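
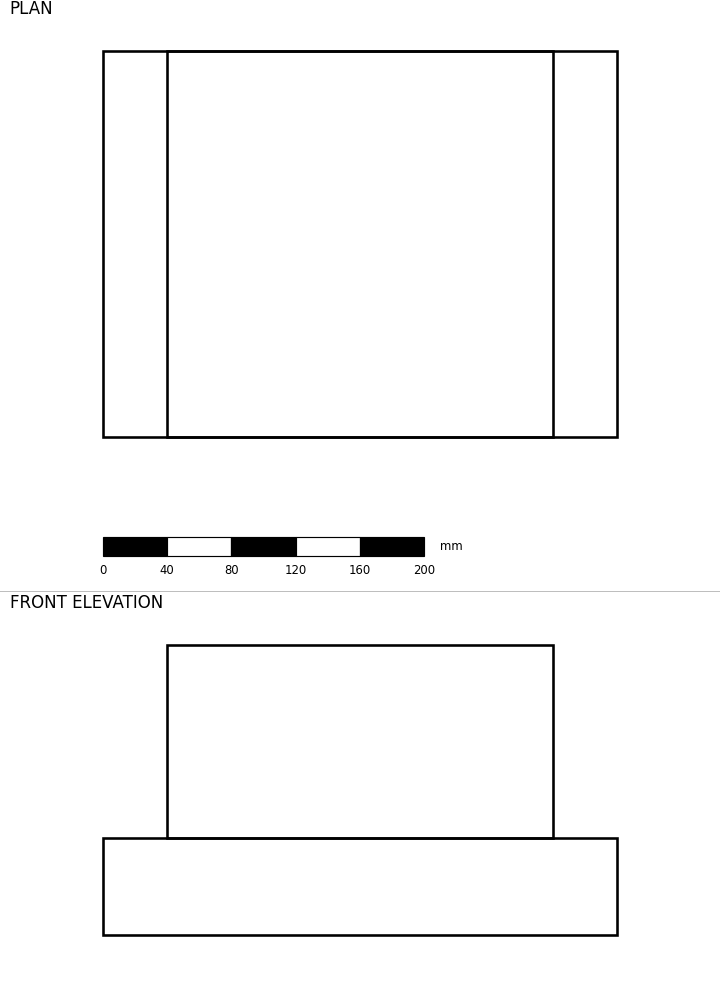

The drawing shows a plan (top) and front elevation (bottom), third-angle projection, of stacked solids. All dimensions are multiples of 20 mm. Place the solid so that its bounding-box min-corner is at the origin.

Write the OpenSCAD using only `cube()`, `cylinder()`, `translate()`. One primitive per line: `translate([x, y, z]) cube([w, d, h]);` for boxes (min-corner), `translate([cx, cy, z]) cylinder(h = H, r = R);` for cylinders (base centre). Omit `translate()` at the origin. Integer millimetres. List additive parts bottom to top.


cube([320, 240, 60]);
translate([40, 0, 60]) cube([240, 240, 120]);


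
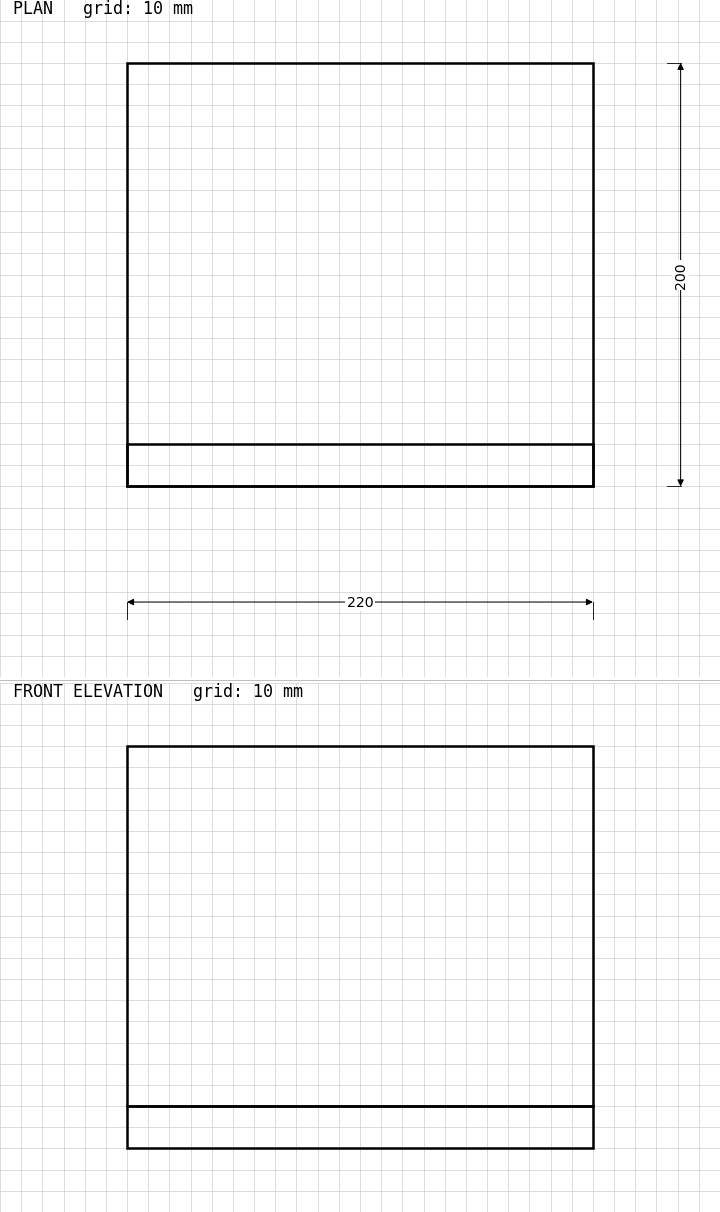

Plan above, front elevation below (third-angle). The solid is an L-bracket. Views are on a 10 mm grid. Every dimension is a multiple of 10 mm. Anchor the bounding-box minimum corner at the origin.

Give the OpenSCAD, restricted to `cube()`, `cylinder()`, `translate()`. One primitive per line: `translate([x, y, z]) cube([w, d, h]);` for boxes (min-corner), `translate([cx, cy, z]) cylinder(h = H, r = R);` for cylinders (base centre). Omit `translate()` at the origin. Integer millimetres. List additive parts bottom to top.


cube([220, 200, 20]);
translate([0, 0, 20]) cube([220, 20, 170]);


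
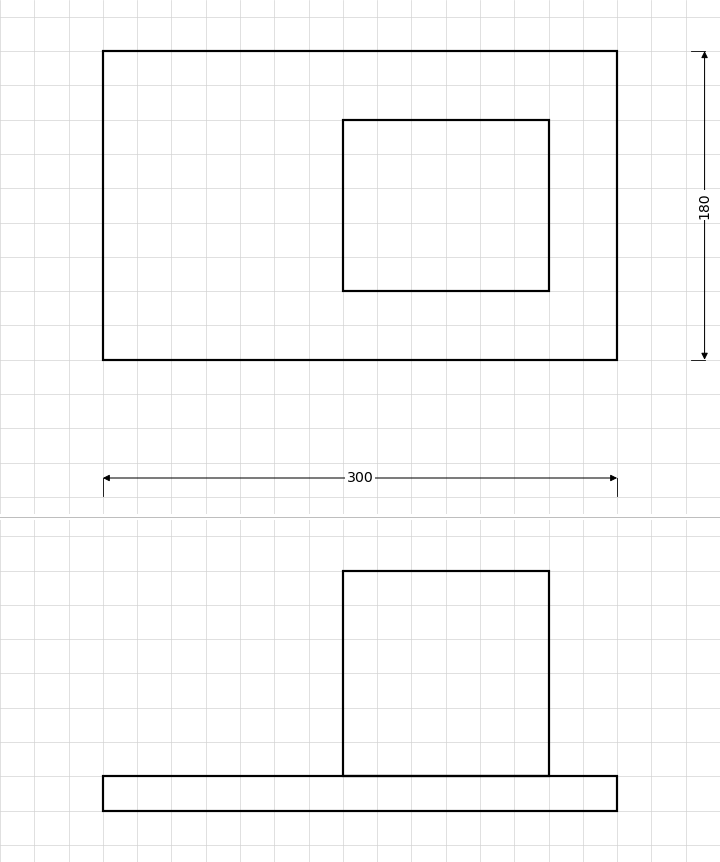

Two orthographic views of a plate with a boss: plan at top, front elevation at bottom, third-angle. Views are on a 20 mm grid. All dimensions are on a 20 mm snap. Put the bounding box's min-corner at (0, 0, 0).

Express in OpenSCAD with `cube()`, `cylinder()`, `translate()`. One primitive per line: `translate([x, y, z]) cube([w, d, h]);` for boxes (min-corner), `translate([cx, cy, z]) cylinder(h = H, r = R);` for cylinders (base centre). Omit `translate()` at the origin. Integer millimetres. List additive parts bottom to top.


cube([300, 180, 20]);
translate([140, 40, 20]) cube([120, 100, 120]);


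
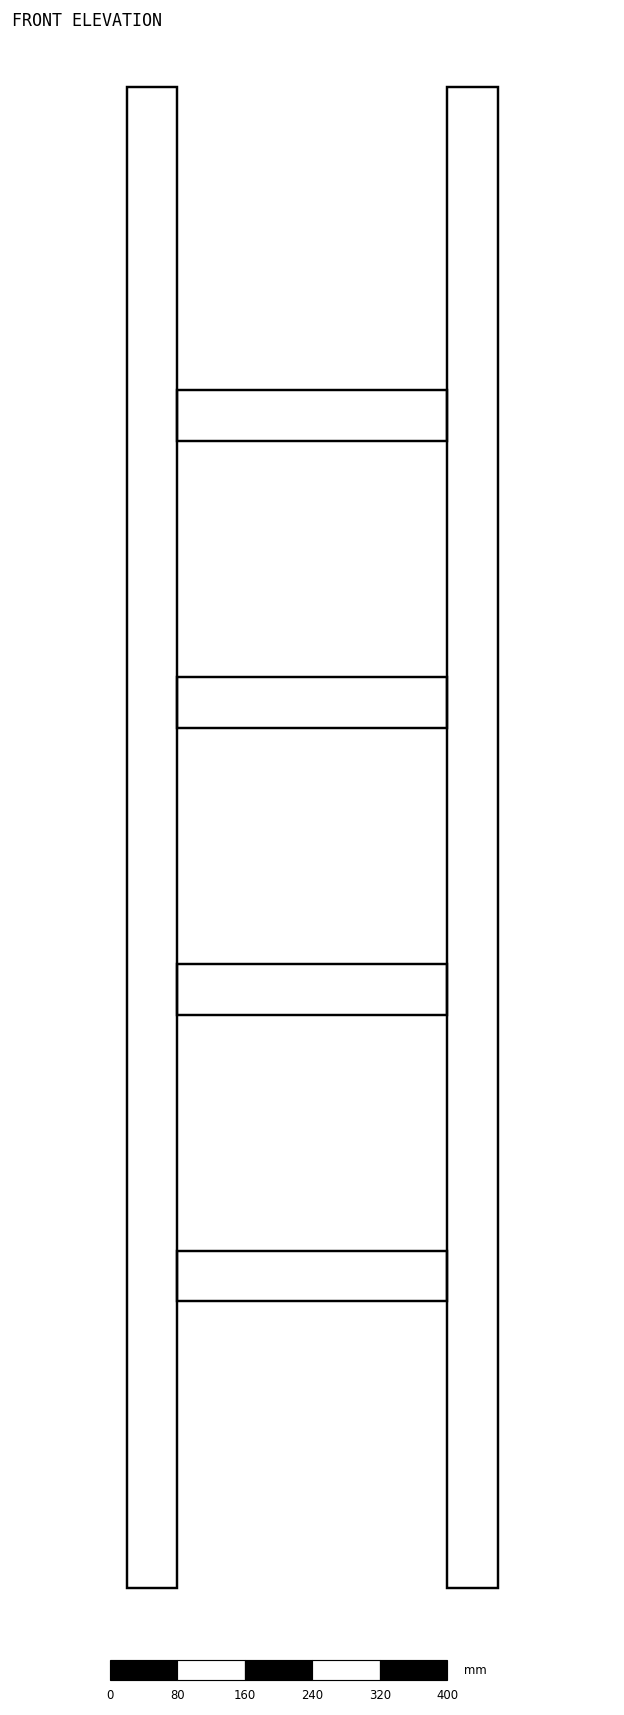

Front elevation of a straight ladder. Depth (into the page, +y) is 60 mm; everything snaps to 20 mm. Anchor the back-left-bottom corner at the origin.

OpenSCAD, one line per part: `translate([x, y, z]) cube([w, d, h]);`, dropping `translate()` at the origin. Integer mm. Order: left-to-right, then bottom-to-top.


cube([60, 60, 1780]);
translate([60, 0, 340]) cube([320, 60, 60]);
translate([60, 0, 680]) cube([320, 60, 60]);
translate([60, 0, 1020]) cube([320, 60, 60]);
translate([60, 0, 1360]) cube([320, 60, 60]);
translate([380, 0, 0]) cube([60, 60, 1780]);


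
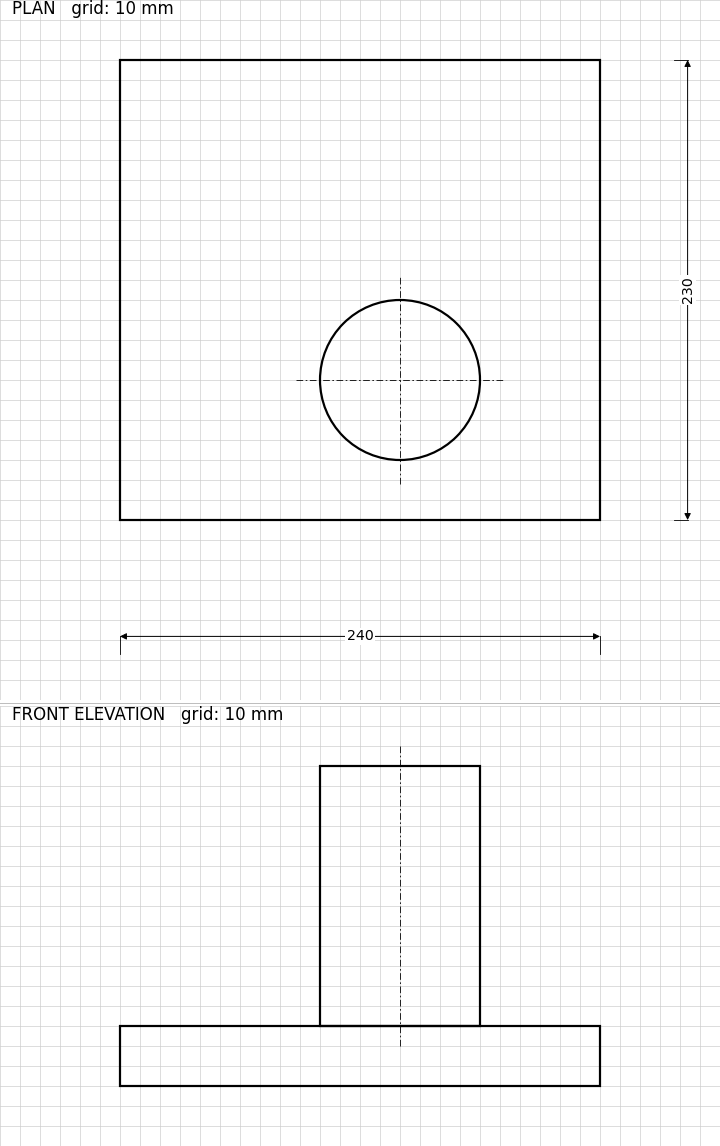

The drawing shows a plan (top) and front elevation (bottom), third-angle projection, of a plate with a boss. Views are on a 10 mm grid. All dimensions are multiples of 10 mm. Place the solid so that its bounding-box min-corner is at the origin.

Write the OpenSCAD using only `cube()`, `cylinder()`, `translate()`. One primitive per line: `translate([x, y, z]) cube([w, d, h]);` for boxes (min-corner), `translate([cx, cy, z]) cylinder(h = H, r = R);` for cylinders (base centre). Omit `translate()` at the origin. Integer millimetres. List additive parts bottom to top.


cube([240, 230, 30]);
translate([140, 70, 30]) cylinder(h = 130, r = 40);


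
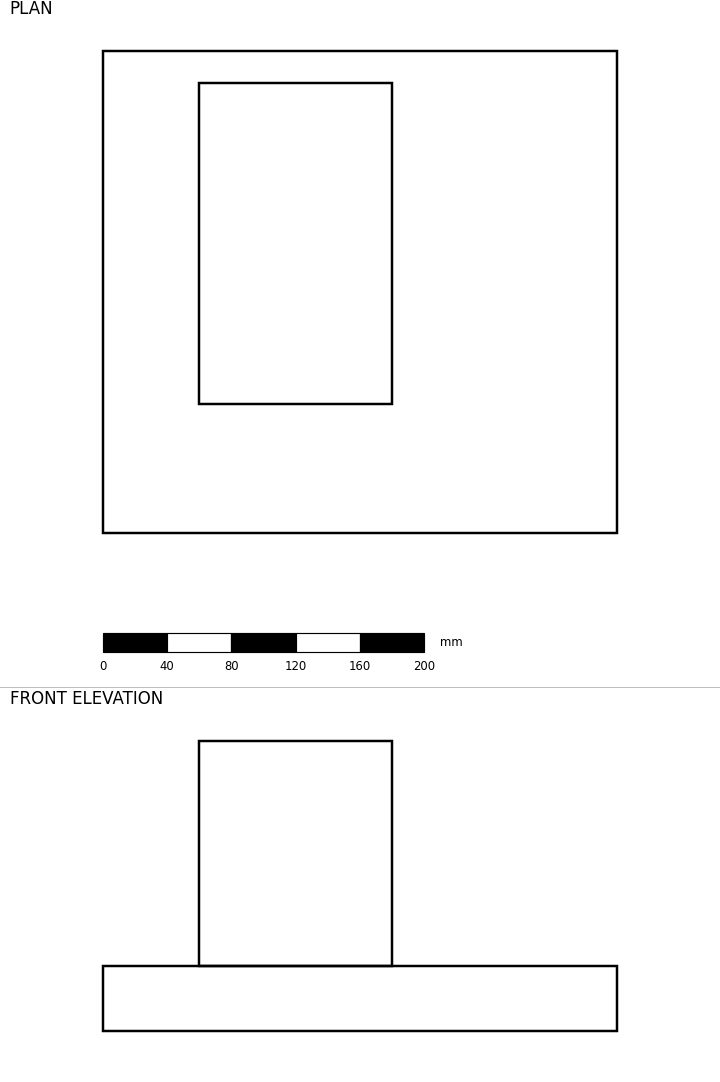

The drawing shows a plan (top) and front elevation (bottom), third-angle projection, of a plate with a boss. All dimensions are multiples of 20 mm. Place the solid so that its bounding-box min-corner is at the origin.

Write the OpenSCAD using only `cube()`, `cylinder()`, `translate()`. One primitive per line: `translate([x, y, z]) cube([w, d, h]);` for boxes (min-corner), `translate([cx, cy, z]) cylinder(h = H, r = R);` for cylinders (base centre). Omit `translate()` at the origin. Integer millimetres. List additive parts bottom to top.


cube([320, 300, 40]);
translate([60, 80, 40]) cube([120, 200, 140]);


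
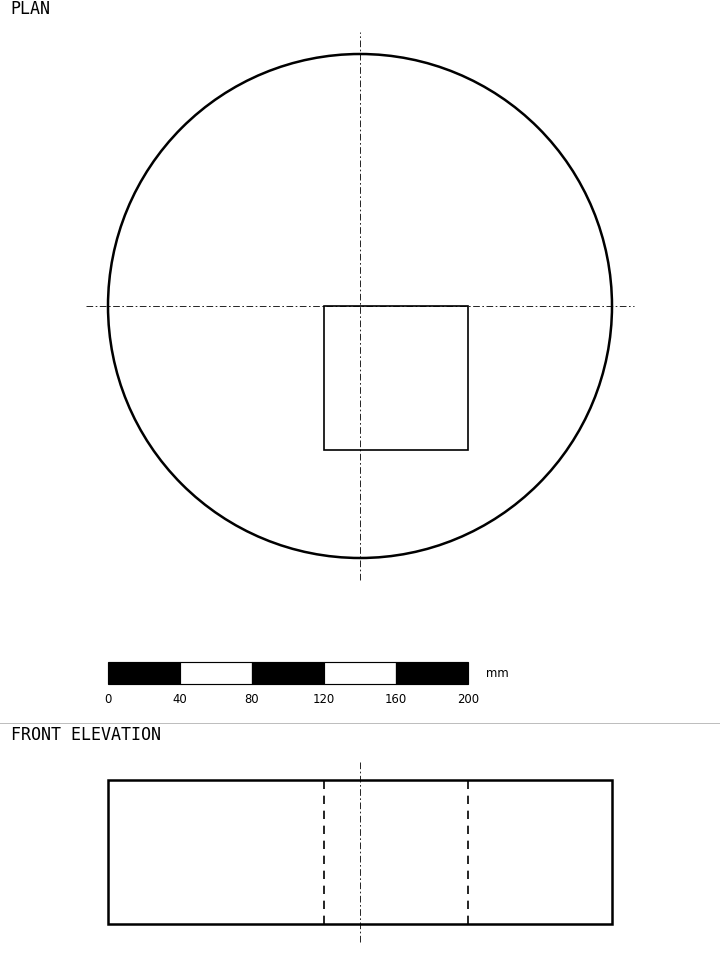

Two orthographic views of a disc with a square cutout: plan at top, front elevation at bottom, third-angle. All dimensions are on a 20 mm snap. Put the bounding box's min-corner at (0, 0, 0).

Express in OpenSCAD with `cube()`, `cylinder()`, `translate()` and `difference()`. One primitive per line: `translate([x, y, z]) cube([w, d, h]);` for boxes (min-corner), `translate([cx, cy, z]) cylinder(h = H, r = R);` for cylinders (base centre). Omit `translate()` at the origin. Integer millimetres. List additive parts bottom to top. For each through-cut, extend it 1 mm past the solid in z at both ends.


difference() {
  translate([140, 140, 0]) cylinder(h = 80, r = 140);
  translate([120, 60, -1]) cube([80, 80, 82]);
}


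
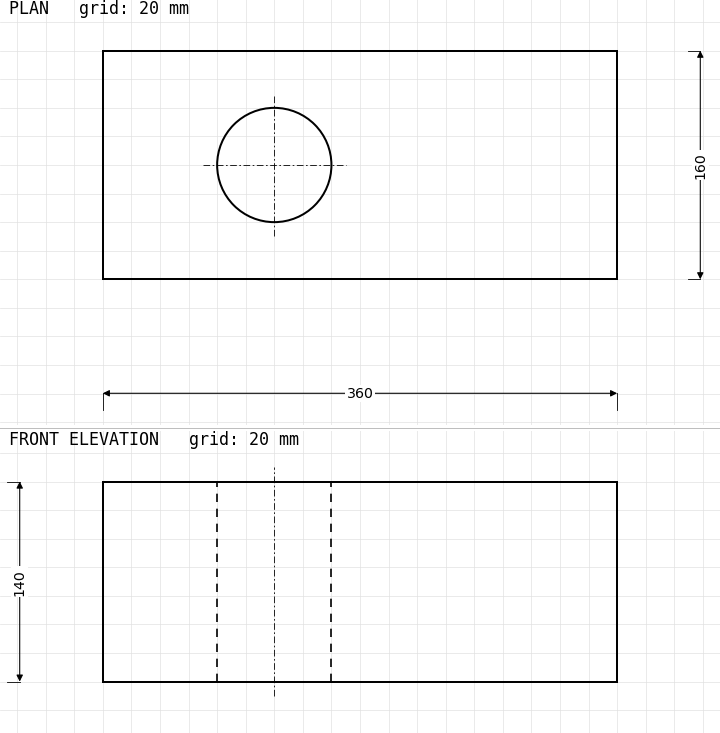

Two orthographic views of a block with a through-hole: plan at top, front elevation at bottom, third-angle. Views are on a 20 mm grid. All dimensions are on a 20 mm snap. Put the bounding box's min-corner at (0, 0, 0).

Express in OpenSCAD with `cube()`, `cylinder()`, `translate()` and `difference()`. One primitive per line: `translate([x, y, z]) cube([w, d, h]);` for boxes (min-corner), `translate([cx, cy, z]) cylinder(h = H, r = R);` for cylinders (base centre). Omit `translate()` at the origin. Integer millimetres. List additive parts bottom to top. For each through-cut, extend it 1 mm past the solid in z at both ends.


difference() {
  cube([360, 160, 140]);
  translate([120, 80, -1]) cylinder(h = 142, r = 40);
}


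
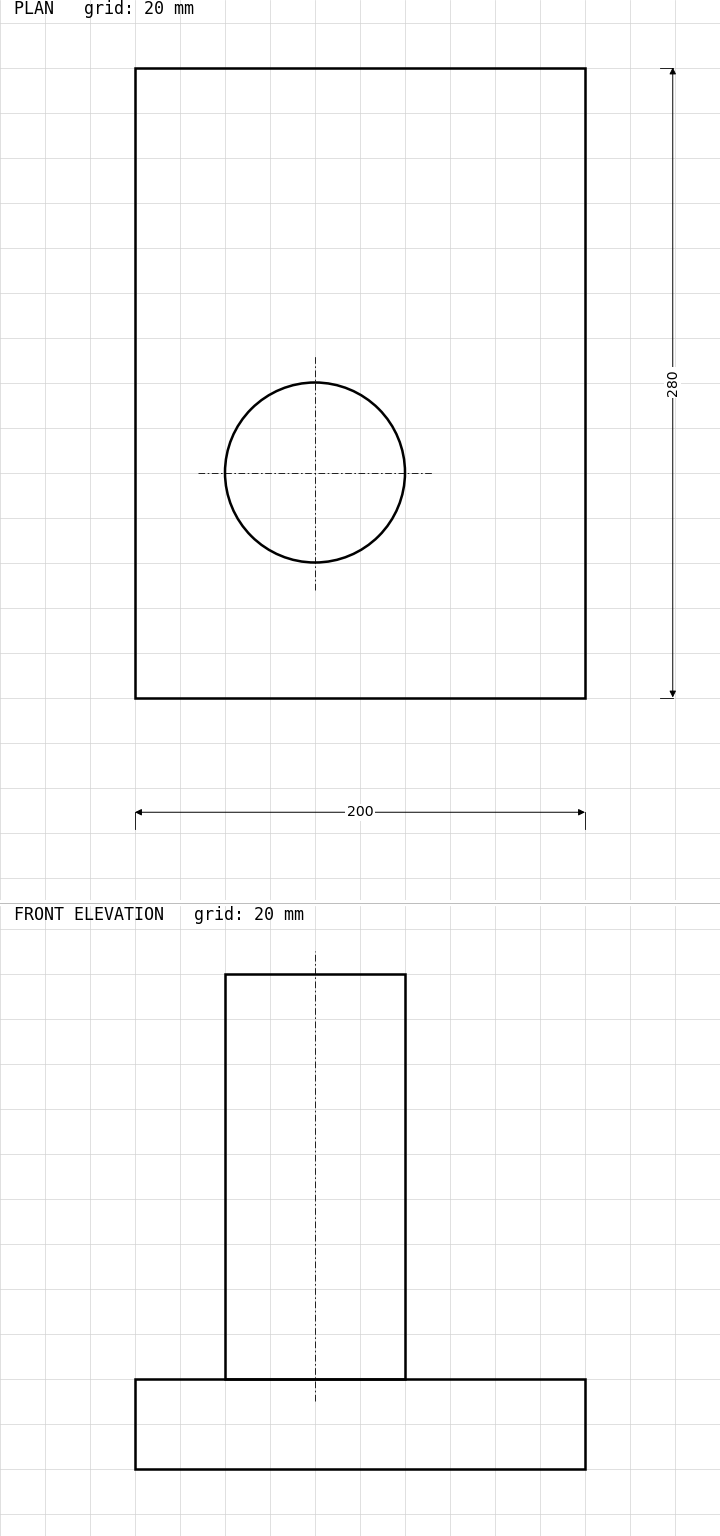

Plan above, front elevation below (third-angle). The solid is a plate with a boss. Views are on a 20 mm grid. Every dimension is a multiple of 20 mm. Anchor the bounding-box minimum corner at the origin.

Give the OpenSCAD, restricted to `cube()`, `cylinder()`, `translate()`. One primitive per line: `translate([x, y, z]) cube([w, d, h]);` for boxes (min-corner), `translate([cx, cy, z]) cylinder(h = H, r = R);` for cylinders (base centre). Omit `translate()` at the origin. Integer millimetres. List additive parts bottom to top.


cube([200, 280, 40]);
translate([80, 100, 40]) cylinder(h = 180, r = 40);


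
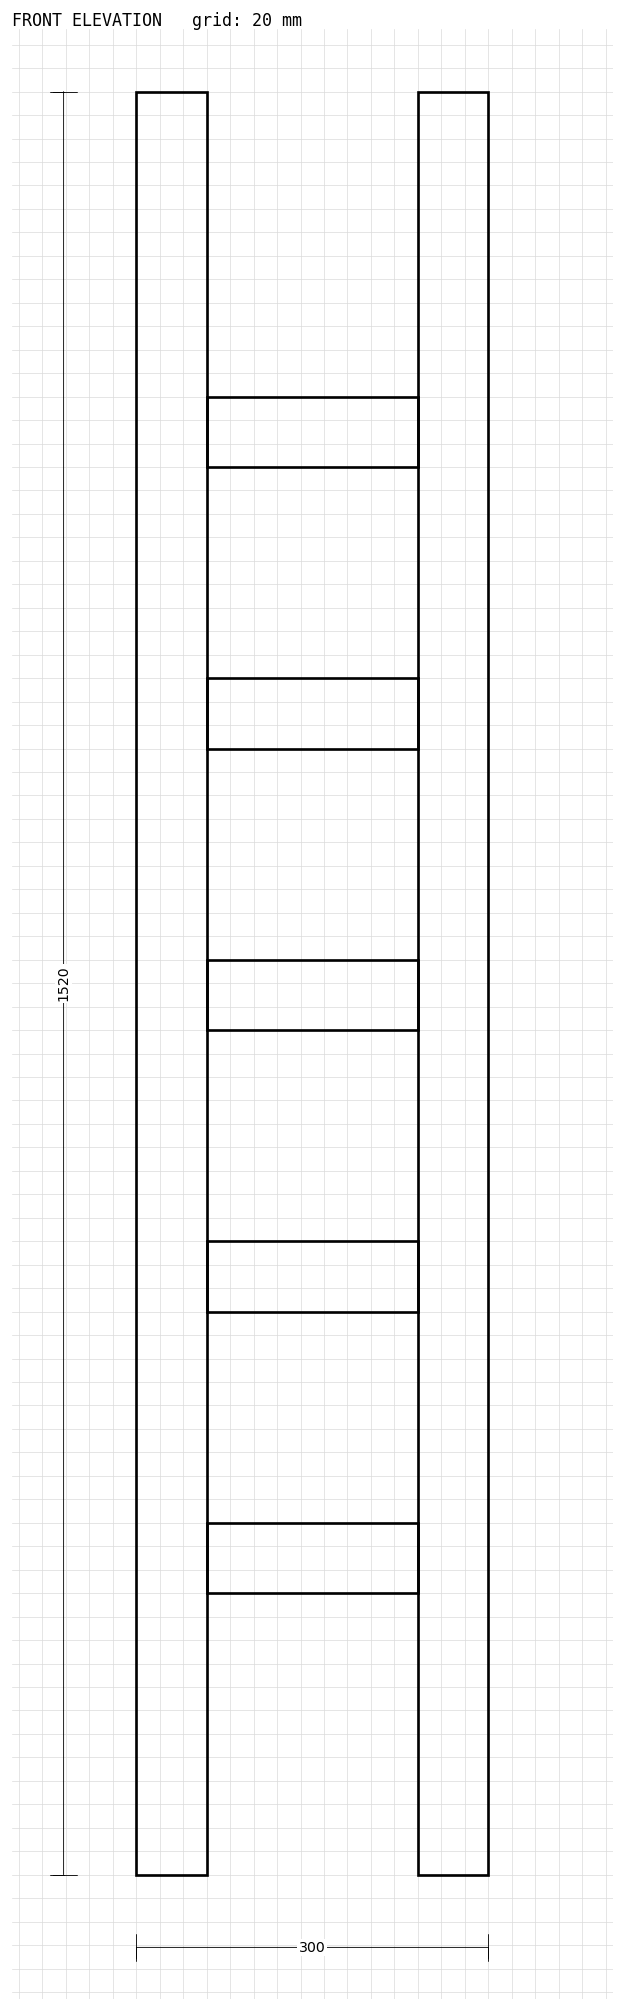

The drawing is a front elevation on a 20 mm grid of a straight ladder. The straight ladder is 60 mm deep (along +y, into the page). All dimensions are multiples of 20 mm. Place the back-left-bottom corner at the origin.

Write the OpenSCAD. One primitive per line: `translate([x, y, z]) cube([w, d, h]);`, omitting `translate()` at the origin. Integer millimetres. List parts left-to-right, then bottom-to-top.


cube([60, 60, 1520]);
translate([60, 0, 240]) cube([180, 60, 60]);
translate([60, 0, 480]) cube([180, 60, 60]);
translate([60, 0, 720]) cube([180, 60, 60]);
translate([60, 0, 960]) cube([180, 60, 60]);
translate([60, 0, 1200]) cube([180, 60, 60]);
translate([240, 0, 0]) cube([60, 60, 1520]);


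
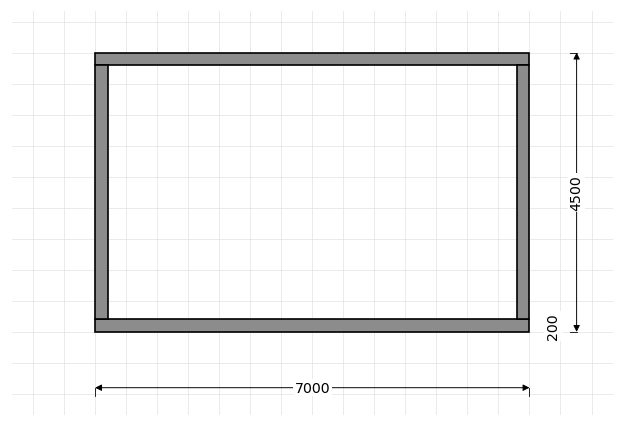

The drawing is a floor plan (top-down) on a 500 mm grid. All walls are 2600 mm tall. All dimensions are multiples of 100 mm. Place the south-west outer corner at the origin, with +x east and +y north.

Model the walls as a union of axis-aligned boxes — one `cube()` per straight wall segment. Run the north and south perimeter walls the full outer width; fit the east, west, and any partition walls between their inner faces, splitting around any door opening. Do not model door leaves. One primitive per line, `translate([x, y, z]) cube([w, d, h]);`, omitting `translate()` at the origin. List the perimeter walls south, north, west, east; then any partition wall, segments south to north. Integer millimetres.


cube([7000, 200, 2600]);
translate([0, 4300, 0]) cube([7000, 200, 2600]);
translate([0, 200, 0]) cube([200, 4100, 2600]);
translate([6800, 200, 0]) cube([200, 4100, 2600]);


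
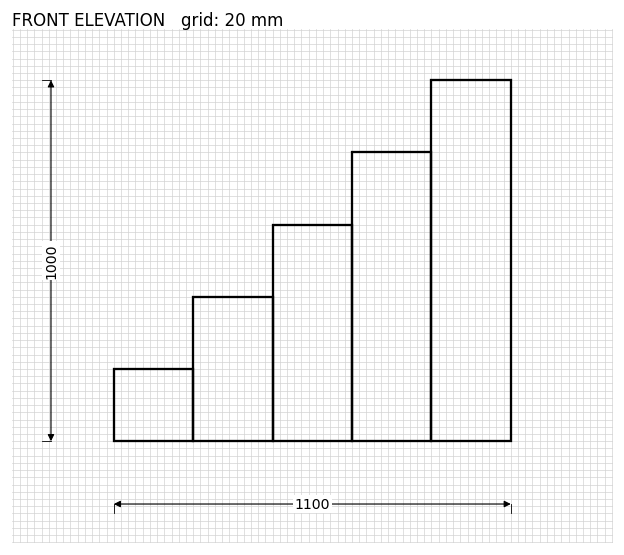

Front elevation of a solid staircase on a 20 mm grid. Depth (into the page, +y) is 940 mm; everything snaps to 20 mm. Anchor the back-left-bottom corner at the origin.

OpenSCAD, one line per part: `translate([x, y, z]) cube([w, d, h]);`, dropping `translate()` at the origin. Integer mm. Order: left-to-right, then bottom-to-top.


cube([220, 940, 200]);
translate([220, 0, 0]) cube([220, 940, 400]);
translate([440, 0, 0]) cube([220, 940, 600]);
translate([660, 0, 0]) cube([220, 940, 800]);
translate([880, 0, 0]) cube([220, 940, 1000]);


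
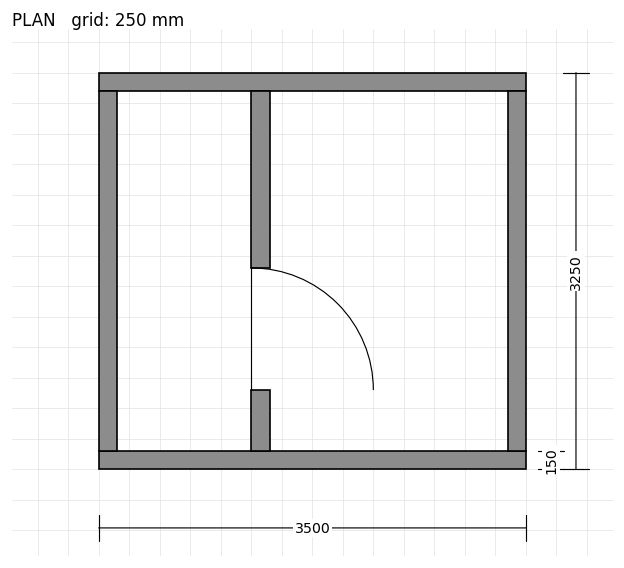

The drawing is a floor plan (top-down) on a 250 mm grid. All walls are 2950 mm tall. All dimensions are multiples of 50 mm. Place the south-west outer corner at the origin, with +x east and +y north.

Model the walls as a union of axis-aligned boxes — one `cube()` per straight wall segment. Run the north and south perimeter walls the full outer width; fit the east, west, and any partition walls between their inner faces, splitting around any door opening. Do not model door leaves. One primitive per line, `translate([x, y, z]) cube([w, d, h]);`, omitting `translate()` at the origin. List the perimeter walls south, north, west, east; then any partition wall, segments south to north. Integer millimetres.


cube([3500, 150, 2950]);
translate([0, 3100, 0]) cube([3500, 150, 2950]);
translate([0, 150, 0]) cube([150, 2950, 2950]);
translate([3350, 150, 0]) cube([150, 2950, 2950]);
translate([1250, 150, 0]) cube([150, 500, 2950]);
translate([1250, 1650, 0]) cube([150, 1450, 2950]);


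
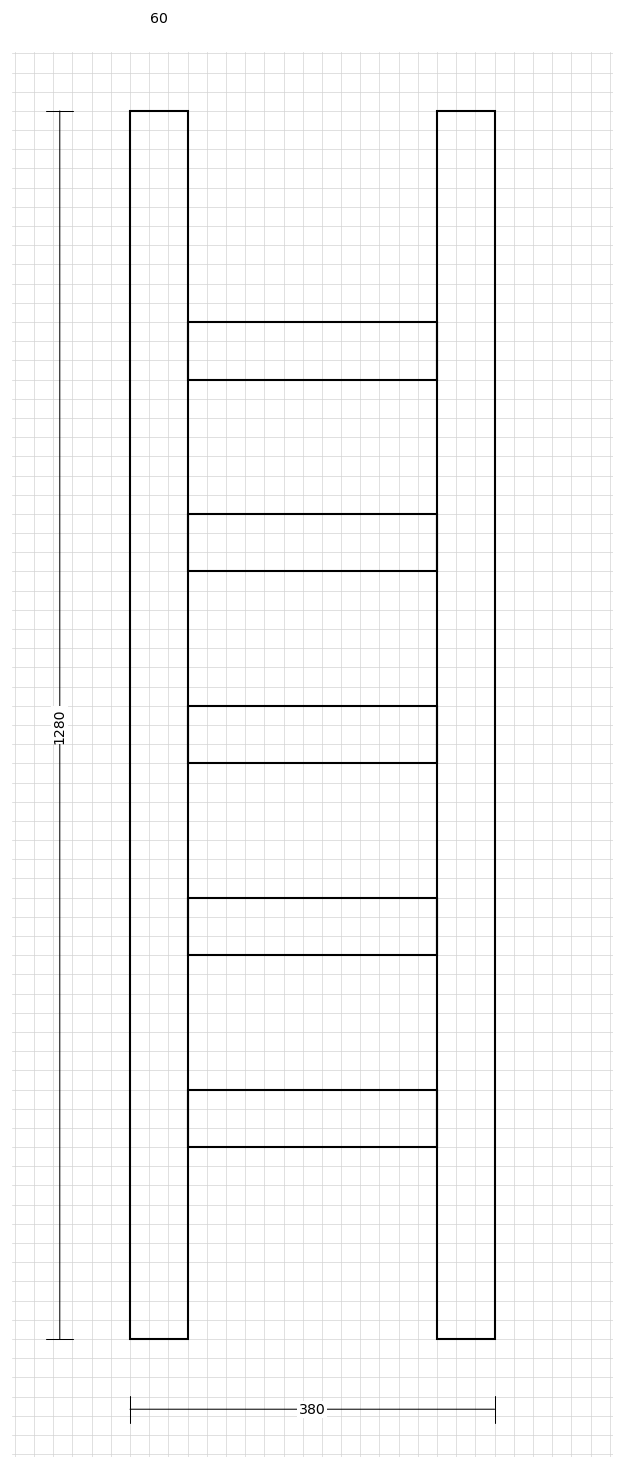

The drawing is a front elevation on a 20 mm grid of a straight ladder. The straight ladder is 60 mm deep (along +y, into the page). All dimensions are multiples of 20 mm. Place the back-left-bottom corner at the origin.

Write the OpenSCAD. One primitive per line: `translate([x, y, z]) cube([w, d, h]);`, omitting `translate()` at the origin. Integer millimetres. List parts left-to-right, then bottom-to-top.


cube([60, 60, 1280]);
translate([60, 0, 200]) cube([260, 60, 60]);
translate([60, 0, 400]) cube([260, 60, 60]);
translate([60, 0, 600]) cube([260, 60, 60]);
translate([60, 0, 800]) cube([260, 60, 60]);
translate([60, 0, 1000]) cube([260, 60, 60]);
translate([320, 0, 0]) cube([60, 60, 1280]);


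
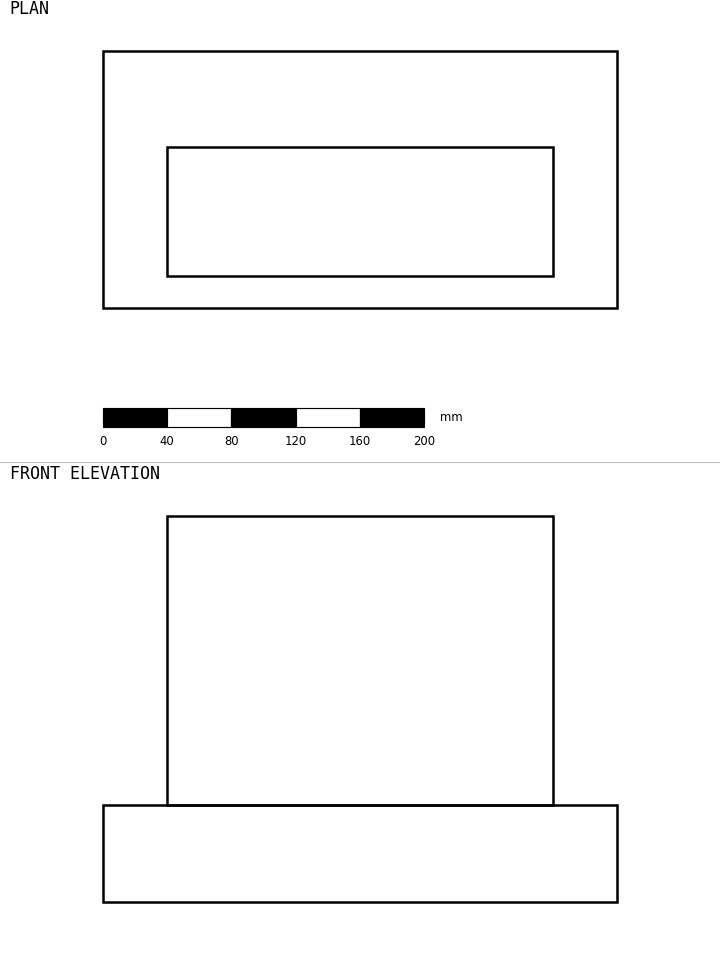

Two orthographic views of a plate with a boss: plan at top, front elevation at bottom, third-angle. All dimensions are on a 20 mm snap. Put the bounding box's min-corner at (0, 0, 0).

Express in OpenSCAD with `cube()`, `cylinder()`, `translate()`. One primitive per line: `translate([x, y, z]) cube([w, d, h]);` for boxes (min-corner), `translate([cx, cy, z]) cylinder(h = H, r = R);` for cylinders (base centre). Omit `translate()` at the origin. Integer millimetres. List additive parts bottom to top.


cube([320, 160, 60]);
translate([40, 20, 60]) cube([240, 80, 180]);


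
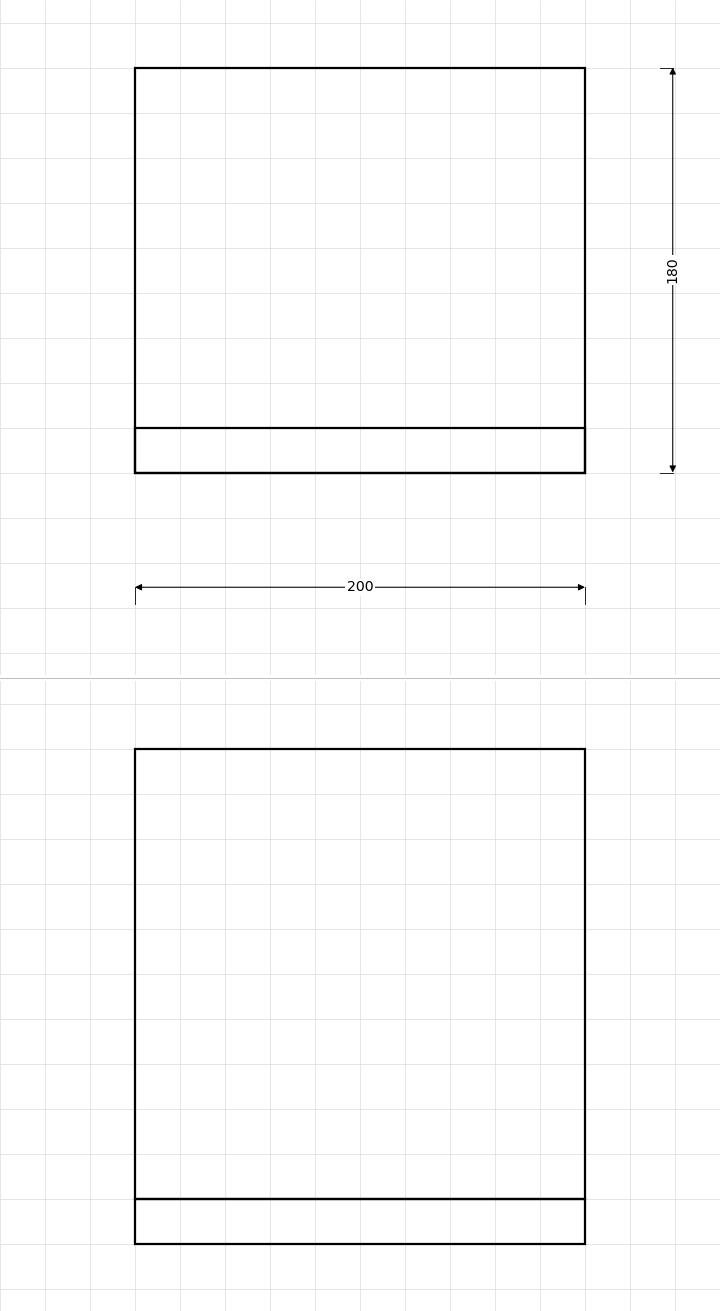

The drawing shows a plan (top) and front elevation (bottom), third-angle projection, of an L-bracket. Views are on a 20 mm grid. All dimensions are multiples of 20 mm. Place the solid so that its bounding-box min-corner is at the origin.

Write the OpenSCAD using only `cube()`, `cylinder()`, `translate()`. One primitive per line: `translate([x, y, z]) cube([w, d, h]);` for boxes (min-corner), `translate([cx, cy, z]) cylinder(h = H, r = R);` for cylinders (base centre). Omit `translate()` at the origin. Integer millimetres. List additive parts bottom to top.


cube([200, 180, 20]);
translate([0, 0, 20]) cube([200, 20, 200]);


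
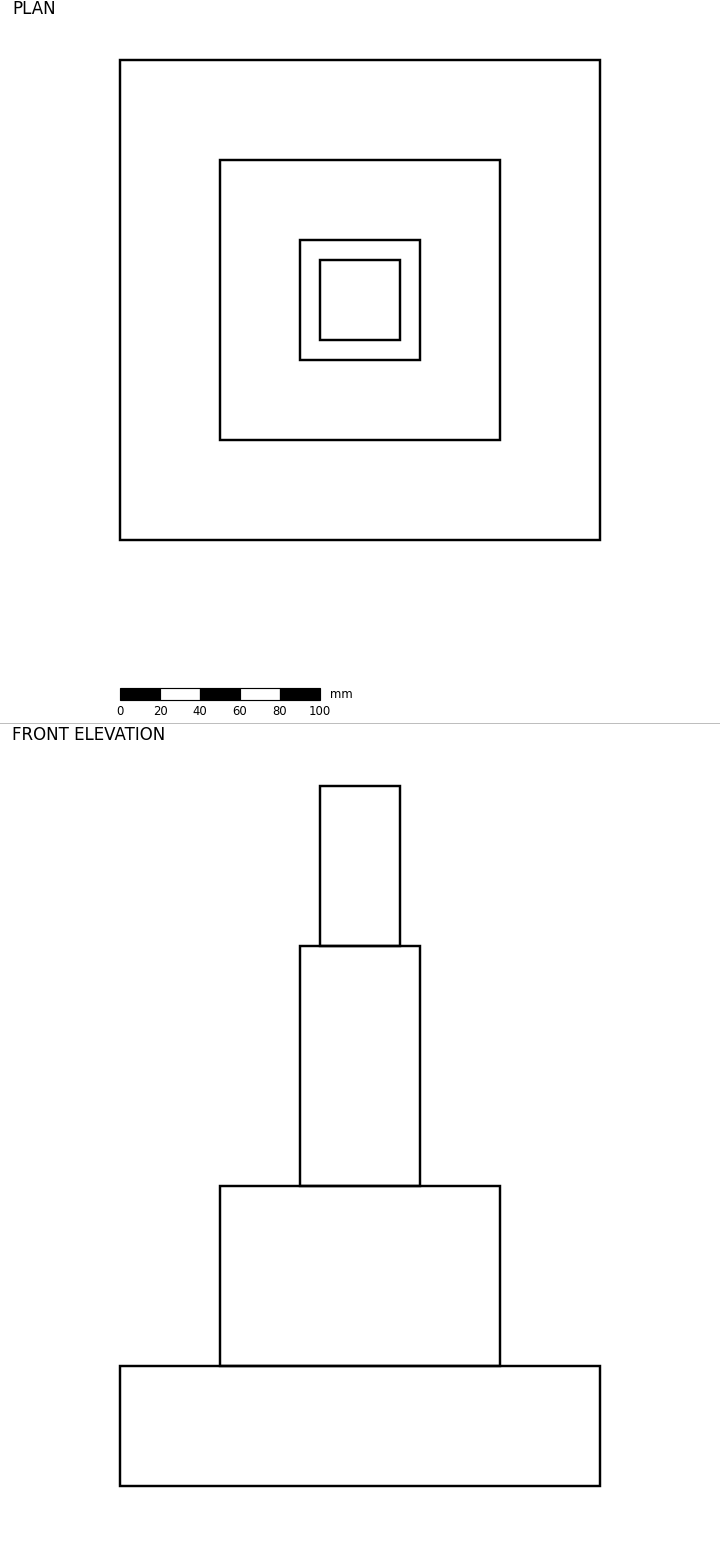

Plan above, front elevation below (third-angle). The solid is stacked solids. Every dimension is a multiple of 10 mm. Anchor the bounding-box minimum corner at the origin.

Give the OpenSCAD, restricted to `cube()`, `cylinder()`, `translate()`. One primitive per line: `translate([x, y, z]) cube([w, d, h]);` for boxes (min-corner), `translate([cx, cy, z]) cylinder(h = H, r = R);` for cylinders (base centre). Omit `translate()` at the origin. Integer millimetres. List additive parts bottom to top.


cube([240, 240, 60]);
translate([50, 50, 60]) cube([140, 140, 90]);
translate([90, 90, 150]) cube([60, 60, 120]);
translate([100, 100, 270]) cube([40, 40, 80]);


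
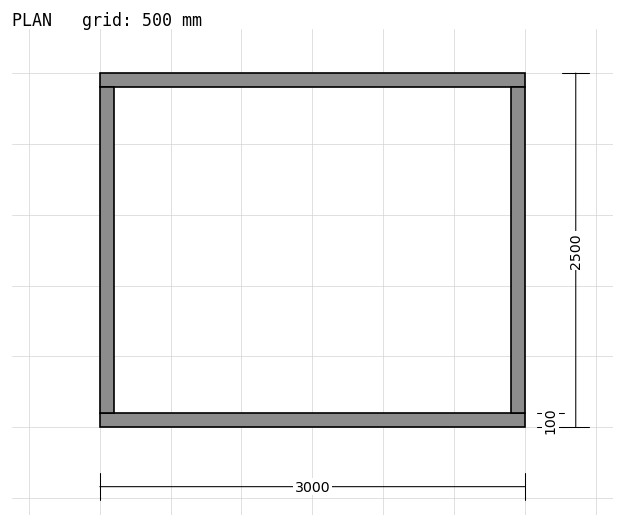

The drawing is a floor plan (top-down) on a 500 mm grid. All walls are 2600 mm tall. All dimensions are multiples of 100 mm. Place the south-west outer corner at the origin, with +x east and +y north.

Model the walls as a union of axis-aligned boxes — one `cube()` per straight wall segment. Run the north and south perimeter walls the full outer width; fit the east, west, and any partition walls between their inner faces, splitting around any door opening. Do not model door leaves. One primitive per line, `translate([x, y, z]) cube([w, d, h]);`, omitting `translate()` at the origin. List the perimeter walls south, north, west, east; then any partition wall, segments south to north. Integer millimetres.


cube([3000, 100, 2600]);
translate([0, 2400, 0]) cube([3000, 100, 2600]);
translate([0, 100, 0]) cube([100, 2300, 2600]);
translate([2900, 100, 0]) cube([100, 2300, 2600]);


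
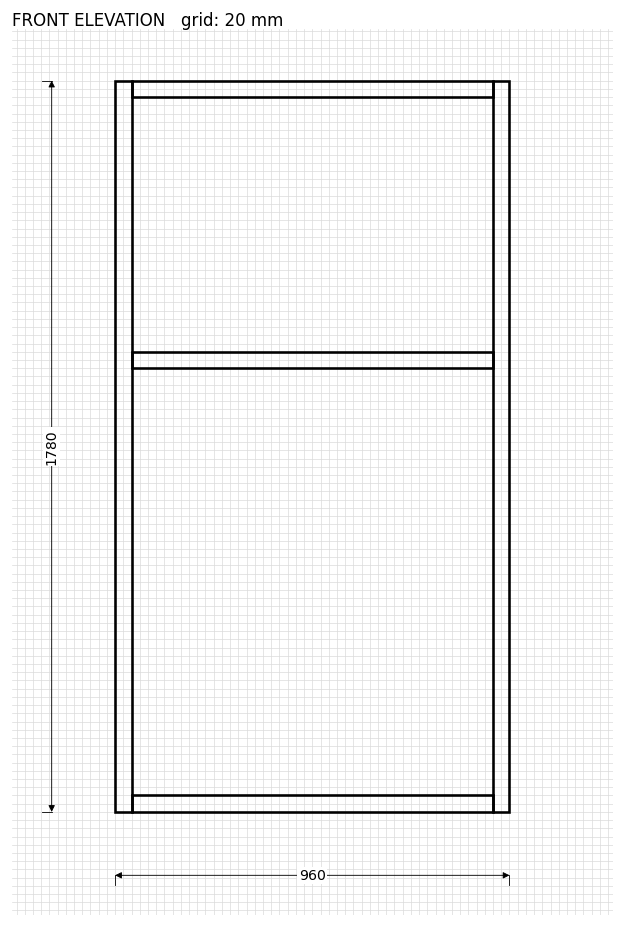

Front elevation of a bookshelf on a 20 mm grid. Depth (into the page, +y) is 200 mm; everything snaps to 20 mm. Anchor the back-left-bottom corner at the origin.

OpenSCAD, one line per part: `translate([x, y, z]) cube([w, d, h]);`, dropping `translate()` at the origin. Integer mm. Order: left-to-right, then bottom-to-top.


cube([40, 200, 1780]);
translate([40, 0, 0]) cube([880, 200, 40]);
translate([40, 0, 1080]) cube([880, 200, 40]);
translate([40, 0, 1740]) cube([880, 200, 40]);
translate([920, 0, 0]) cube([40, 200, 1780]);


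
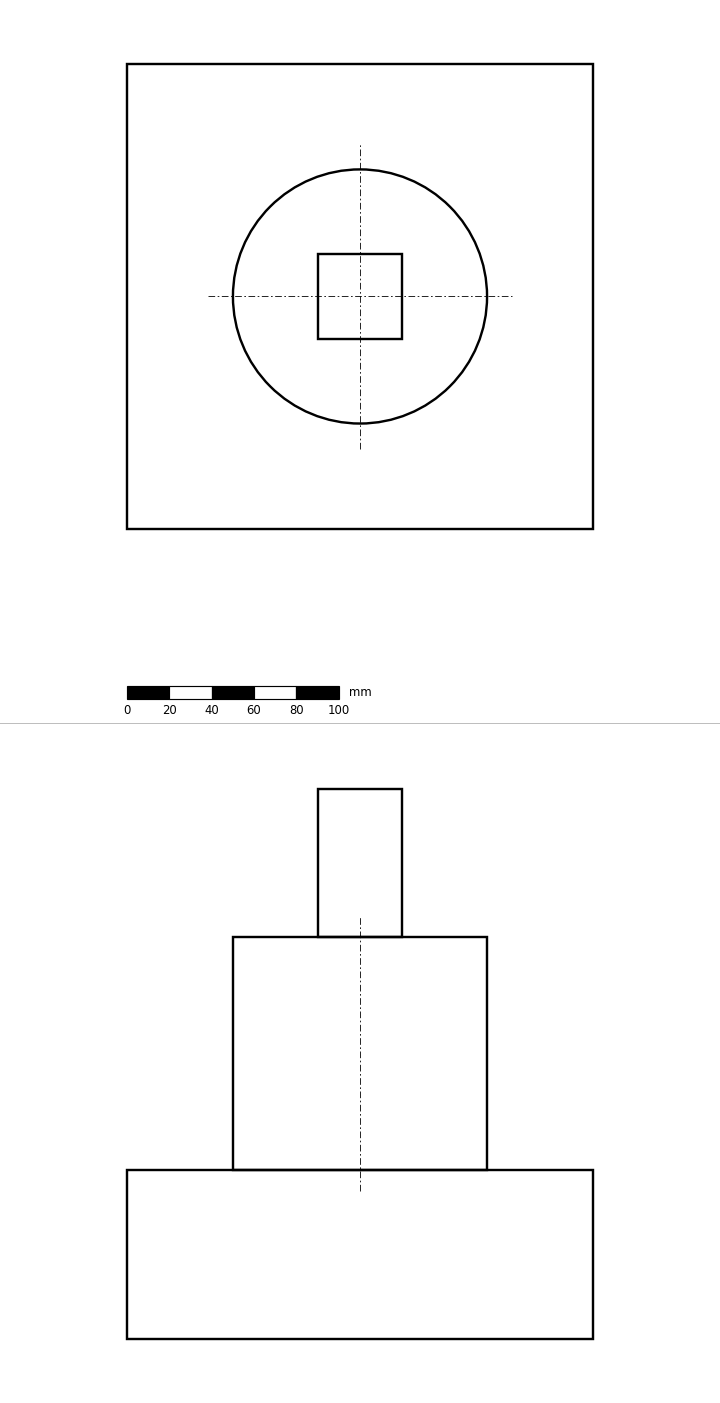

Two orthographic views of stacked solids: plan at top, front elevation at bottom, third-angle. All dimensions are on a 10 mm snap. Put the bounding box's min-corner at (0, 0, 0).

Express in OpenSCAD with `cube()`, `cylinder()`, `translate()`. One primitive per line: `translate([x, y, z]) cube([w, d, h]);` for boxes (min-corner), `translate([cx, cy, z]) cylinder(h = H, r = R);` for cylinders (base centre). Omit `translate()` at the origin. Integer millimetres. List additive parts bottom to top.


cube([220, 220, 80]);
translate([110, 110, 80]) cylinder(h = 110, r = 60);
translate([90, 90, 190]) cube([40, 40, 70]);


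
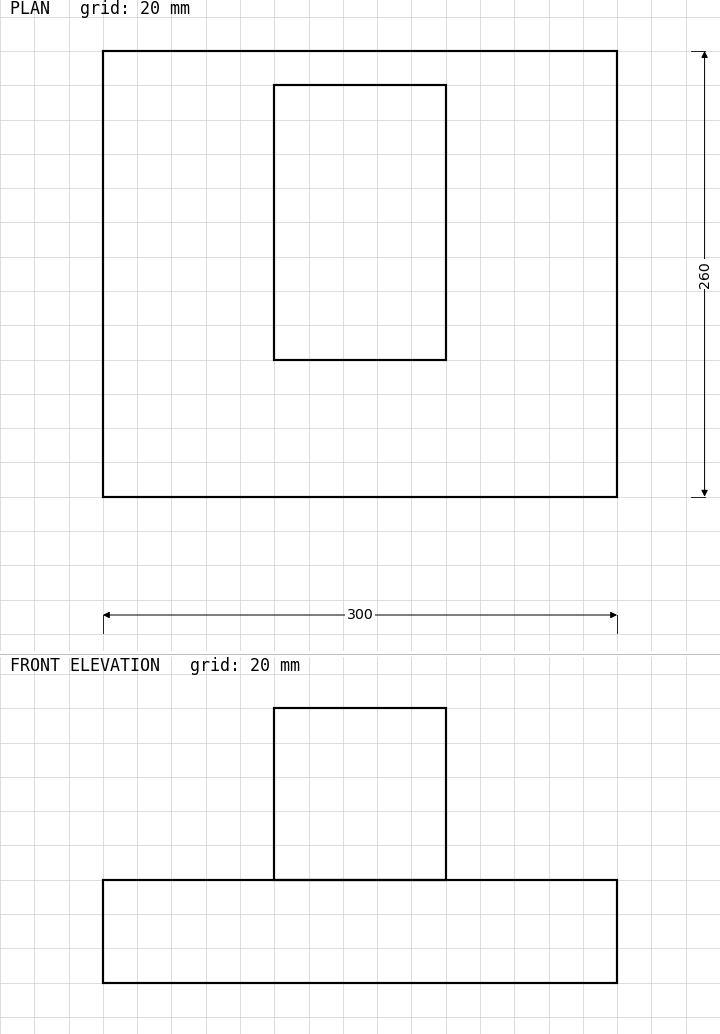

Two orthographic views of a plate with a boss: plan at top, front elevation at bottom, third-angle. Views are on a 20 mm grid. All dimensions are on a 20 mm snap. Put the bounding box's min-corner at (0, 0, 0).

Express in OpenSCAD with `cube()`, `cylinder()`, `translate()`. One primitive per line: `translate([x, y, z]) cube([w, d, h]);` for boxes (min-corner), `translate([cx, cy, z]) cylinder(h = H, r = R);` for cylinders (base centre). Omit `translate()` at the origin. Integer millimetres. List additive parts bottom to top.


cube([300, 260, 60]);
translate([100, 80, 60]) cube([100, 160, 100]);


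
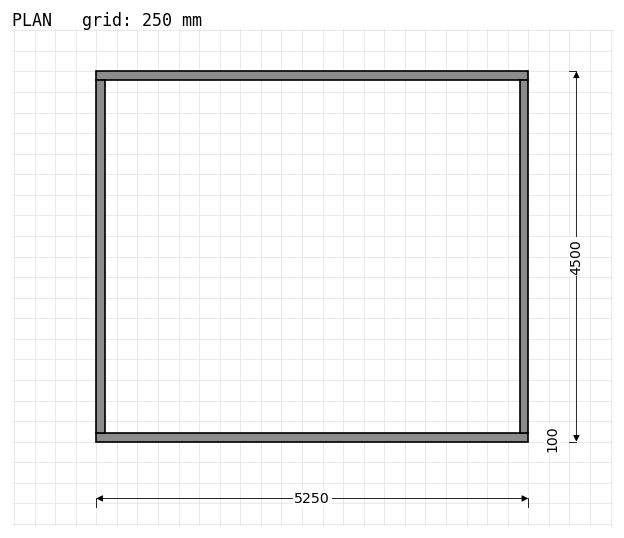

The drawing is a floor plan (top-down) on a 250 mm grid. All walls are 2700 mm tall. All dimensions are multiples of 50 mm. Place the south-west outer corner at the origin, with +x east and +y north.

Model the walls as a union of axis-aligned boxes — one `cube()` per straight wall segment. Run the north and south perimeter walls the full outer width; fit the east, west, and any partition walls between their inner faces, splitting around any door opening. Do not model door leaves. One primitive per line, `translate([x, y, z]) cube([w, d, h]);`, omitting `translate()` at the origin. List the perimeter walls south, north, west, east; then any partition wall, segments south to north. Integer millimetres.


cube([5250, 100, 2700]);
translate([0, 4400, 0]) cube([5250, 100, 2700]);
translate([0, 100, 0]) cube([100, 4300, 2700]);
translate([5150, 100, 0]) cube([100, 4300, 2700]);


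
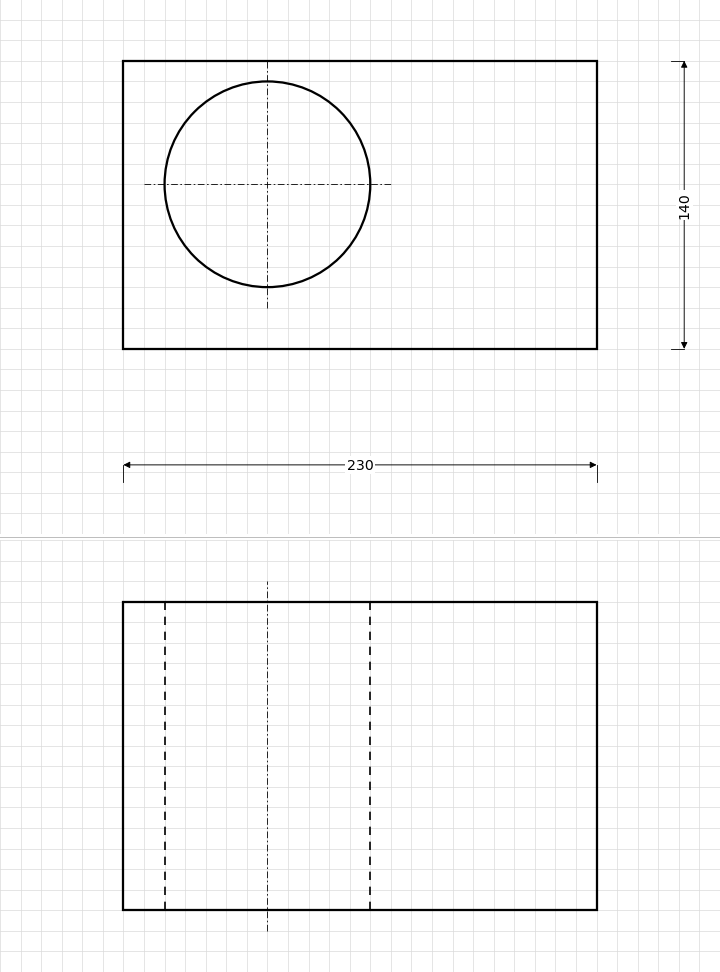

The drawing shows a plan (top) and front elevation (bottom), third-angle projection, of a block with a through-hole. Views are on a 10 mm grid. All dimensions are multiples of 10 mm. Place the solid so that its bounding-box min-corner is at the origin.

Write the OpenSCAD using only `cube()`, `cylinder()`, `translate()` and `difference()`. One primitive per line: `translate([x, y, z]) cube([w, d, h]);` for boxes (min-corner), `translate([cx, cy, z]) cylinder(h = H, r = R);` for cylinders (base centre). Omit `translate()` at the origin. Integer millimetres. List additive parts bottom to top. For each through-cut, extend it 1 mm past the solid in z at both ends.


difference() {
  cube([230, 140, 150]);
  translate([70, 80, -1]) cylinder(h = 152, r = 50);
}


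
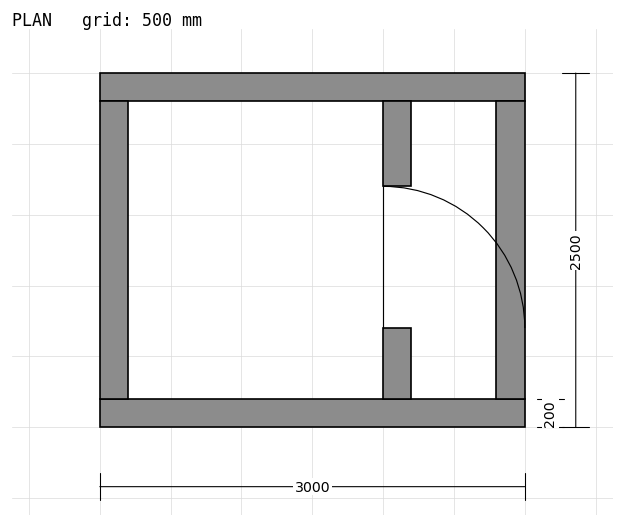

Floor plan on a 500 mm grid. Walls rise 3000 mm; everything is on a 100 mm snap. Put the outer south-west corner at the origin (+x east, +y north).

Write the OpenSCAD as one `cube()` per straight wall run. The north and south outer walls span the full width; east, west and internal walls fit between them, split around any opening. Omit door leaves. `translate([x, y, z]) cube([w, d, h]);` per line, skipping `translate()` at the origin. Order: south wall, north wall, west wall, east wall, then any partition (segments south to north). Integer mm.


cube([3000, 200, 3000]);
translate([0, 2300, 0]) cube([3000, 200, 3000]);
translate([0, 200, 0]) cube([200, 2100, 3000]);
translate([2800, 200, 0]) cube([200, 2100, 3000]);
translate([2000, 200, 0]) cube([200, 500, 3000]);
translate([2000, 1700, 0]) cube([200, 600, 3000]);


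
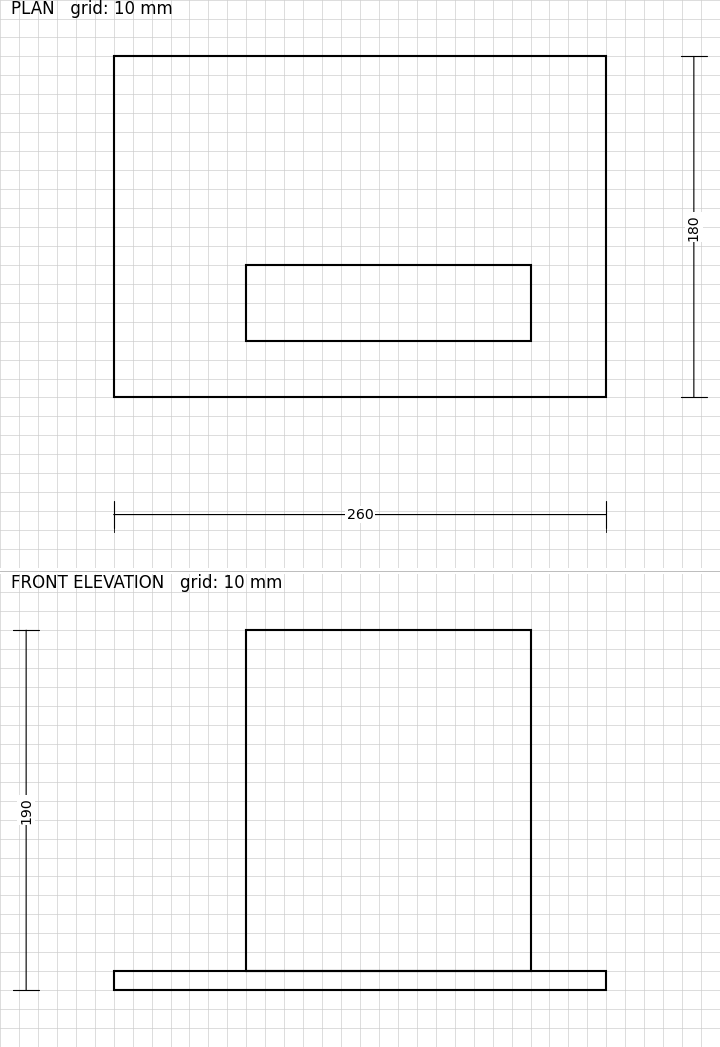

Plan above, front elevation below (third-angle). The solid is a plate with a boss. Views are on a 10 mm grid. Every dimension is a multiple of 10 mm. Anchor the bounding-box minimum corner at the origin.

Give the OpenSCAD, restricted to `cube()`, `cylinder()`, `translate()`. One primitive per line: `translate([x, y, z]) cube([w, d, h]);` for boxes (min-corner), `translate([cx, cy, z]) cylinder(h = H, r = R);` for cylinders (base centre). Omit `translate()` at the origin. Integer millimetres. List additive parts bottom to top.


cube([260, 180, 10]);
translate([70, 30, 10]) cube([150, 40, 180]);


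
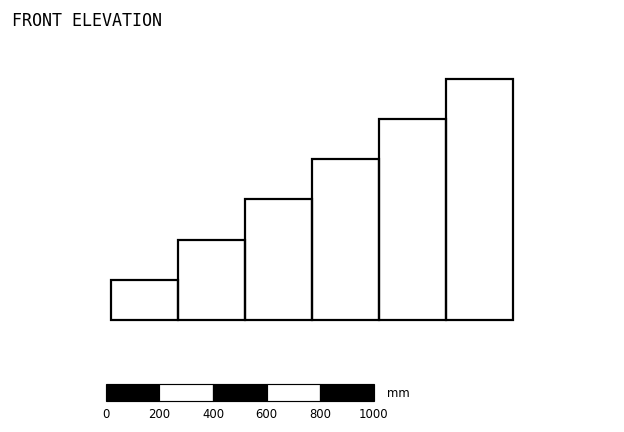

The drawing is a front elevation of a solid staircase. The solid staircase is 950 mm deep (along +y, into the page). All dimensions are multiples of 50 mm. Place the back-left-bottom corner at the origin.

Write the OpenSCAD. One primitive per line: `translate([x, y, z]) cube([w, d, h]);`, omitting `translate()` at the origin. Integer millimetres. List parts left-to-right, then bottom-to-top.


cube([250, 950, 150]);
translate([250, 0, 0]) cube([250, 950, 300]);
translate([500, 0, 0]) cube([250, 950, 450]);
translate([750, 0, 0]) cube([250, 950, 600]);
translate([1000, 0, 0]) cube([250, 950, 750]);
translate([1250, 0, 0]) cube([250, 950, 900]);


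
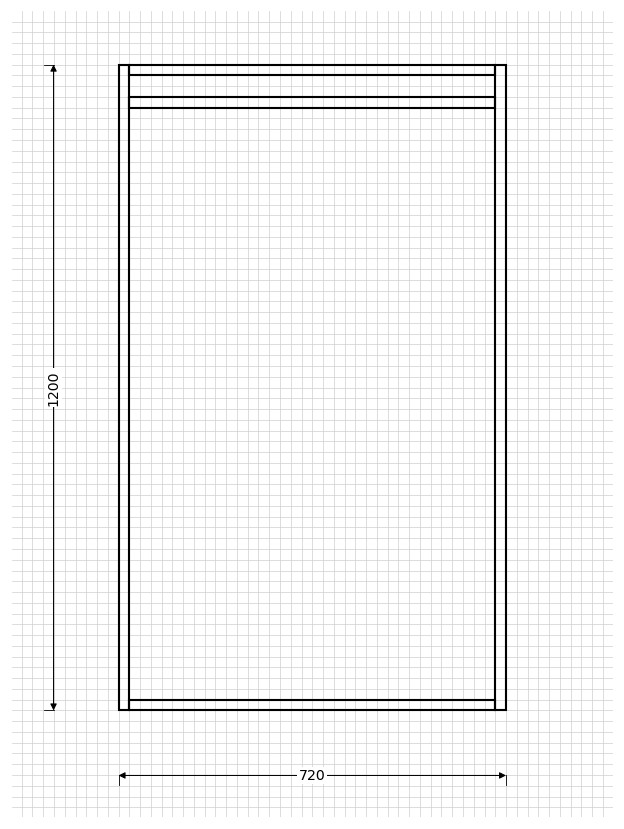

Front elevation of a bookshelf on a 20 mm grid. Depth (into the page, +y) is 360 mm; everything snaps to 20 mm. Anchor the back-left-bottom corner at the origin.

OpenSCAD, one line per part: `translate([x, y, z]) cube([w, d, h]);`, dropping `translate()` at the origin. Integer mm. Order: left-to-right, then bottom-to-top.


cube([20, 360, 1200]);
translate([20, 0, 0]) cube([680, 360, 20]);
translate([20, 0, 1120]) cube([680, 360, 20]);
translate([20, 0, 1180]) cube([680, 360, 20]);
translate([700, 0, 0]) cube([20, 360, 1200]);


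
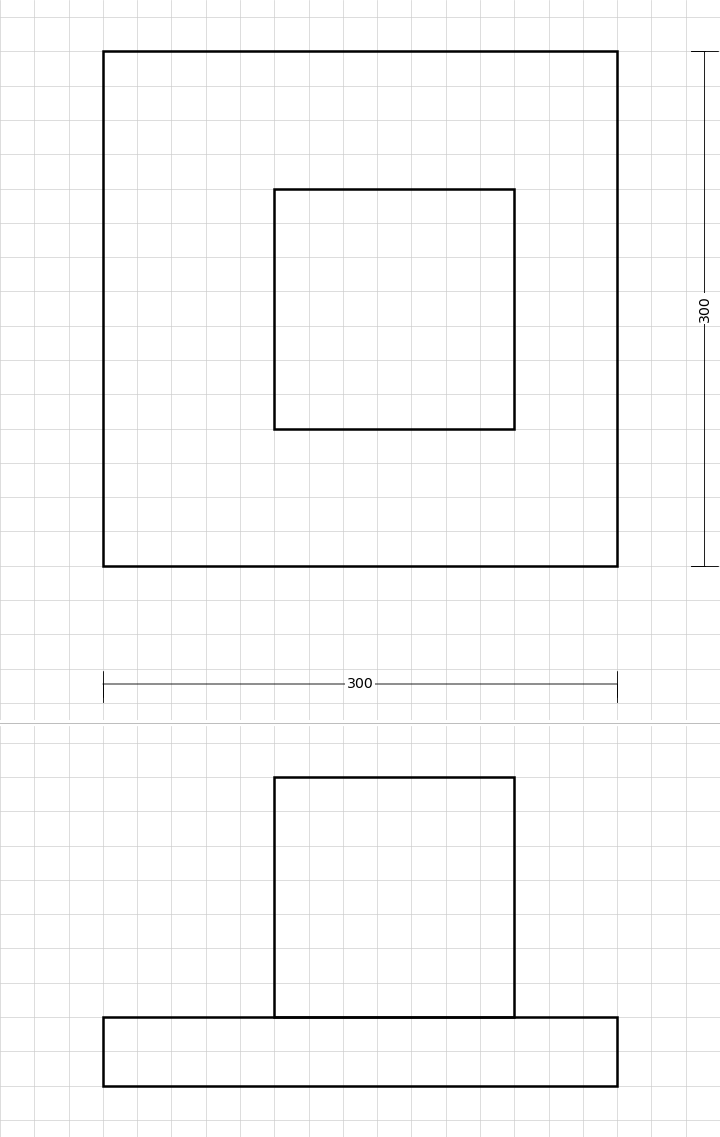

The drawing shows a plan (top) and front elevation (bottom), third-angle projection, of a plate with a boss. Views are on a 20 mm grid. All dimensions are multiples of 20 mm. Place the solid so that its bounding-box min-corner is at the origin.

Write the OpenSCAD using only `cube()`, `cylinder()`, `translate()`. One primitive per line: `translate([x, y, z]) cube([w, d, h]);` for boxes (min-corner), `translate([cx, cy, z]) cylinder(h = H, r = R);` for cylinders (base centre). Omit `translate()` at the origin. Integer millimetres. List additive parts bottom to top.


cube([300, 300, 40]);
translate([100, 80, 40]) cube([140, 140, 140]);


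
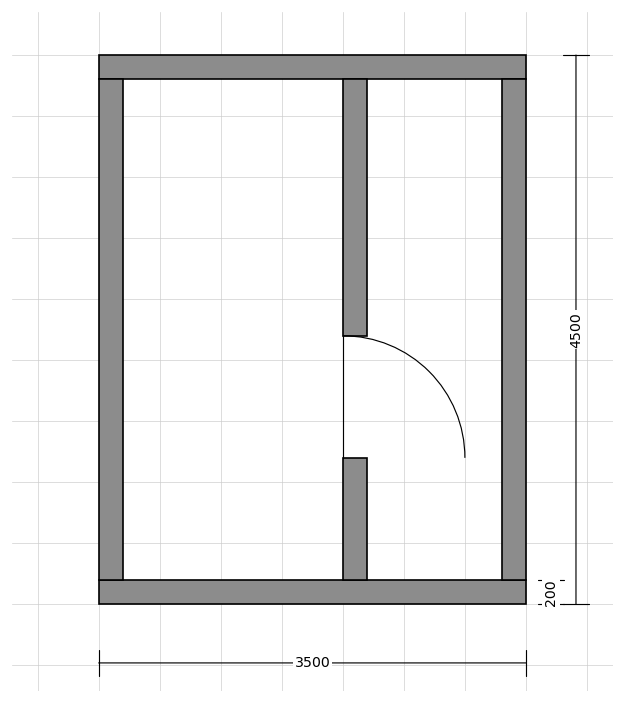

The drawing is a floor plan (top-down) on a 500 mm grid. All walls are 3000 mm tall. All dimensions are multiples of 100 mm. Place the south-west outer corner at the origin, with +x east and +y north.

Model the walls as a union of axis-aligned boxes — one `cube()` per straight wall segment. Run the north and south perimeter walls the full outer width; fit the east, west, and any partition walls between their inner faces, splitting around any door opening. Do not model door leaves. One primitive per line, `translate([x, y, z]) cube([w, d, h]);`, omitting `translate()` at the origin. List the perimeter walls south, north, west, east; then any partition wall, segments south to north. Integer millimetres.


cube([3500, 200, 3000]);
translate([0, 4300, 0]) cube([3500, 200, 3000]);
translate([0, 200, 0]) cube([200, 4100, 3000]);
translate([3300, 200, 0]) cube([200, 4100, 3000]);
translate([2000, 200, 0]) cube([200, 1000, 3000]);
translate([2000, 2200, 0]) cube([200, 2100, 3000]);


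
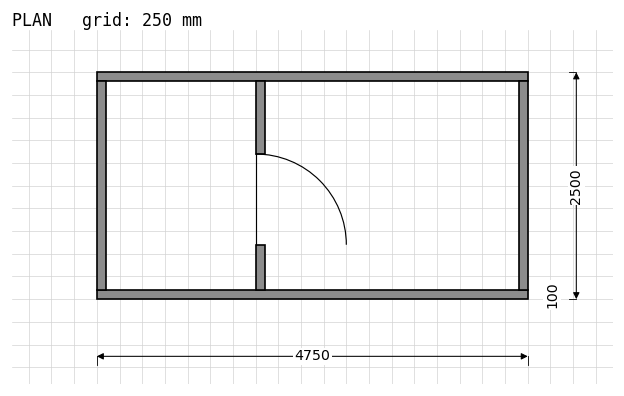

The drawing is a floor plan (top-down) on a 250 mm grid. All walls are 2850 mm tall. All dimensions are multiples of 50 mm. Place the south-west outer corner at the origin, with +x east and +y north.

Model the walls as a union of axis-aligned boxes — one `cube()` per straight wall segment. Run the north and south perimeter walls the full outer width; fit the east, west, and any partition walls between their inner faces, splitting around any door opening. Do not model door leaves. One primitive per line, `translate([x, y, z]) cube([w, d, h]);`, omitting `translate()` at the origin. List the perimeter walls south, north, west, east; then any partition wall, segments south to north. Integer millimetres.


cube([4750, 100, 2850]);
translate([0, 2400, 0]) cube([4750, 100, 2850]);
translate([0, 100, 0]) cube([100, 2300, 2850]);
translate([4650, 100, 0]) cube([100, 2300, 2850]);
translate([1750, 100, 0]) cube([100, 500, 2850]);
translate([1750, 1600, 0]) cube([100, 800, 2850]);


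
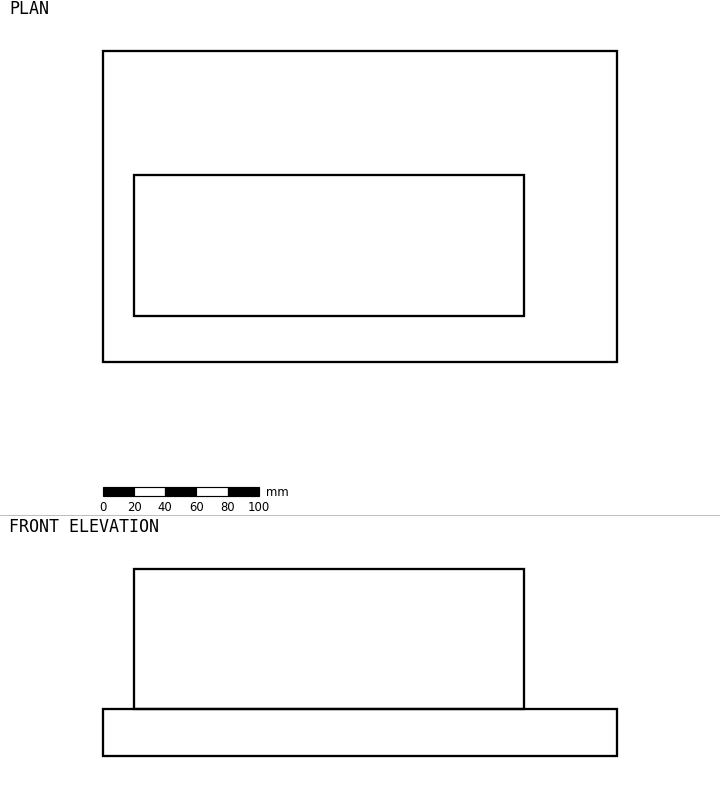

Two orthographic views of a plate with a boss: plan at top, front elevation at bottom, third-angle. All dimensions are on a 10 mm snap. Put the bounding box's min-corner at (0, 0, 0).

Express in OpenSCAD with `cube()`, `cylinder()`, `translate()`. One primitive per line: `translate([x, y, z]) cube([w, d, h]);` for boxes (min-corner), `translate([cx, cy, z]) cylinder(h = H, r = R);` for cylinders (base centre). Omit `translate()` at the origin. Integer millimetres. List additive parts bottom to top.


cube([330, 200, 30]);
translate([20, 30, 30]) cube([250, 90, 90]);


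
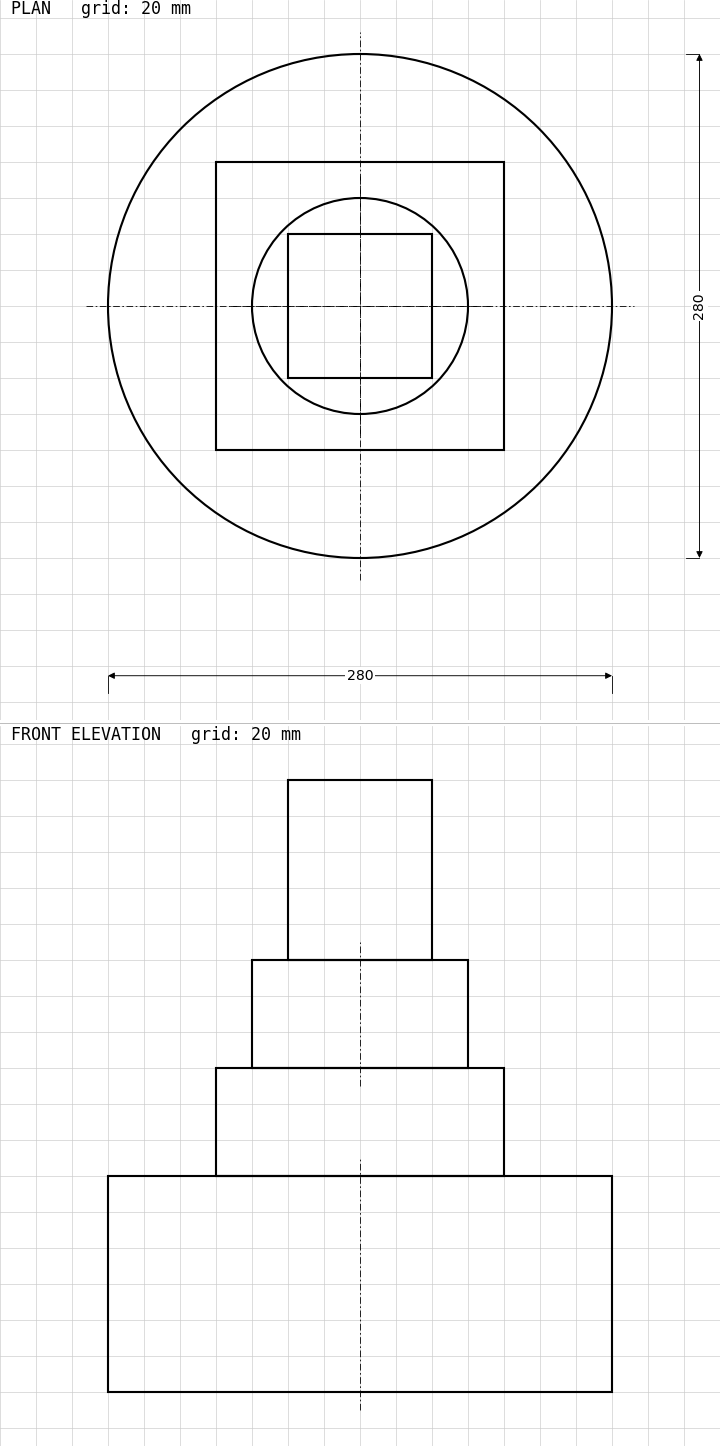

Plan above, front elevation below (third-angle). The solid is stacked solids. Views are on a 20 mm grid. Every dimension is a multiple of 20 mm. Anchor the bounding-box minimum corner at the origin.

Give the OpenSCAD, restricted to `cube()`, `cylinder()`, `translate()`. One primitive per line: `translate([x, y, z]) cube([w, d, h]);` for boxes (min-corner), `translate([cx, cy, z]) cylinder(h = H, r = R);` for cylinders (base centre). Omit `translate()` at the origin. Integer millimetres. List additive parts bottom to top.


translate([140, 140, 0]) cylinder(h = 120, r = 140);
translate([60, 60, 120]) cube([160, 160, 60]);
translate([140, 140, 180]) cylinder(h = 60, r = 60);
translate([100, 100, 240]) cube([80, 80, 100]);


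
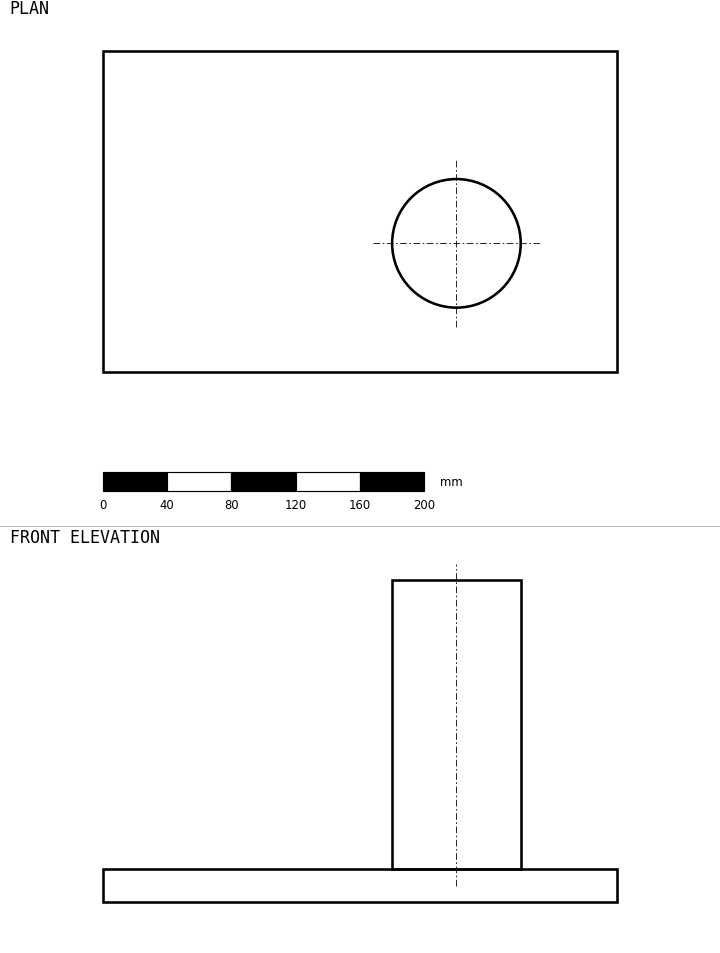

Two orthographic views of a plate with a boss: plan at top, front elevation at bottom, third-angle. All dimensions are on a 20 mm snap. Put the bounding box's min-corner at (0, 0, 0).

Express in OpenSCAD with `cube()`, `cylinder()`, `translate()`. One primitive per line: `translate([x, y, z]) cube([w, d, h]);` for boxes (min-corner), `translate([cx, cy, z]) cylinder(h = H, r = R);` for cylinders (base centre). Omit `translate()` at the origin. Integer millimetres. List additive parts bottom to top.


cube([320, 200, 20]);
translate([220, 80, 20]) cylinder(h = 180, r = 40);


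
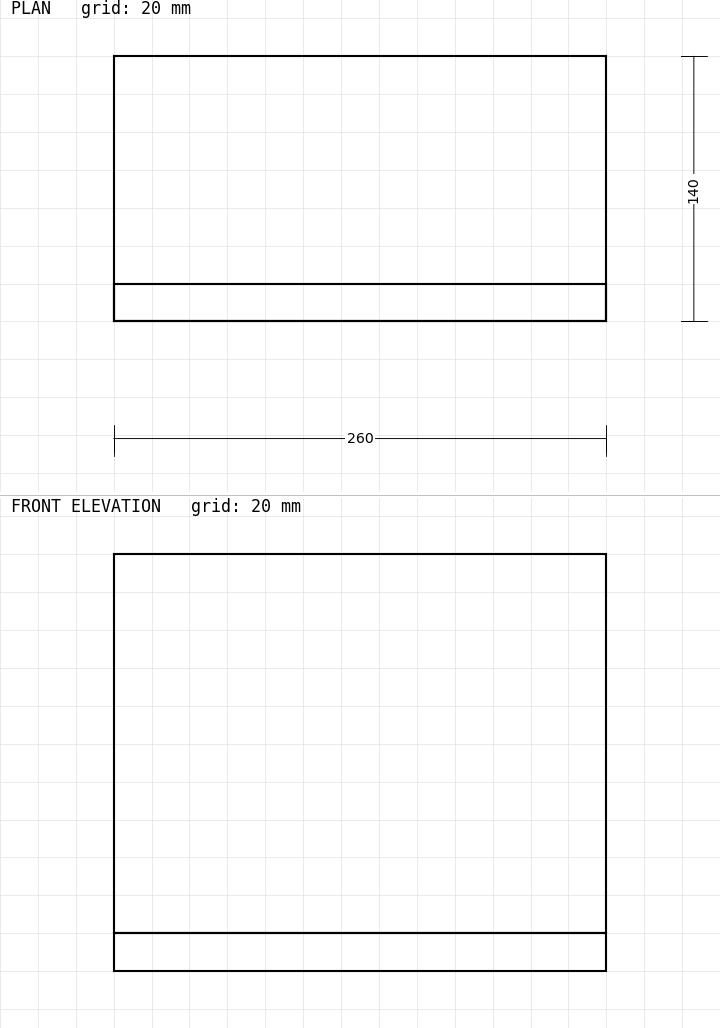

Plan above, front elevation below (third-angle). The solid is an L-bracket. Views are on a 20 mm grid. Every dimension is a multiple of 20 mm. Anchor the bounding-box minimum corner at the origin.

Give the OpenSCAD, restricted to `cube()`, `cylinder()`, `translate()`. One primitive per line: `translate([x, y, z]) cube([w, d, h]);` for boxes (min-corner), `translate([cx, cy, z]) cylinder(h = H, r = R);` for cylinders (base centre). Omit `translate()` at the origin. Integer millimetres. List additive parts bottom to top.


cube([260, 140, 20]);
translate([0, 0, 20]) cube([260, 20, 200]);
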